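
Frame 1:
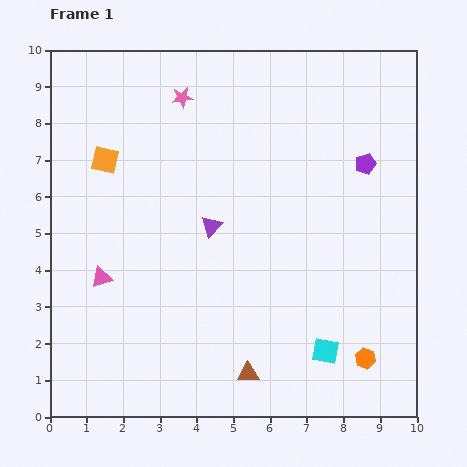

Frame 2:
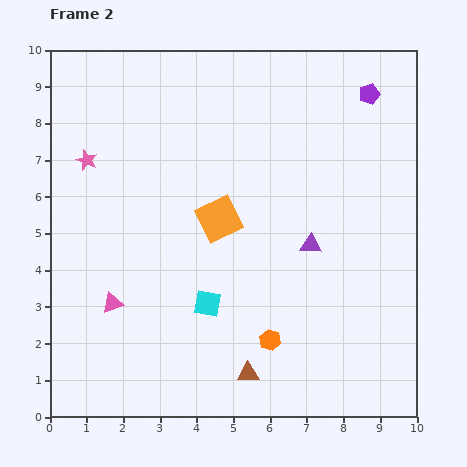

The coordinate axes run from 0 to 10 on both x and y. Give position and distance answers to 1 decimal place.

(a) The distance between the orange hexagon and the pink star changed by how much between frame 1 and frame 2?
-1.7

Distance in frame 1: 8.7. Distance in frame 2: 7.0.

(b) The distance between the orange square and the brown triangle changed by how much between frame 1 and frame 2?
-2.7

Distance in frame 1: 7.0. Distance in frame 2: 4.3.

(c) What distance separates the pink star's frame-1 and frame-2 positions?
3.1

The pink star moved from (3.6, 8.7) to (1.0, 7.0), a distance of √(2.6² + 1.7²) ≈ 3.1.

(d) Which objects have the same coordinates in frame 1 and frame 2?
the brown triangle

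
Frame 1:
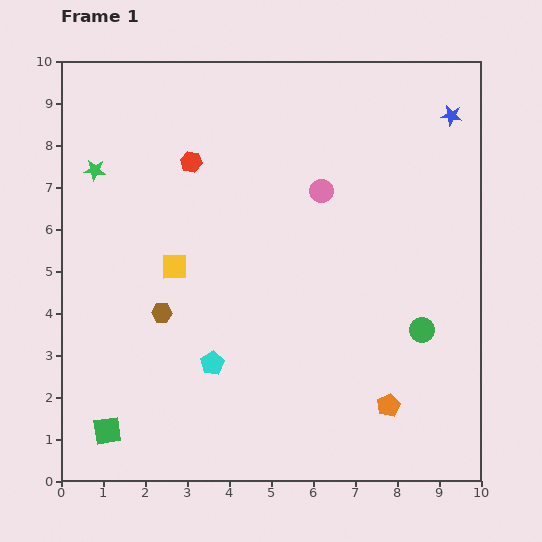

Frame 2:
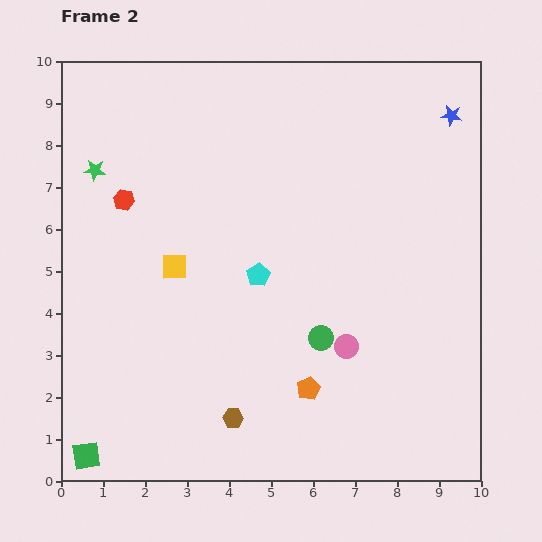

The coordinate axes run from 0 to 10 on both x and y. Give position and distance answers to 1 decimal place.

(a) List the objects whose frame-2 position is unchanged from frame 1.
the green star, the yellow square, the blue star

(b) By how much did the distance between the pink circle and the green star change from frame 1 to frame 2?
+1.9

Distance in frame 1: 5.4. Distance in frame 2: 7.3.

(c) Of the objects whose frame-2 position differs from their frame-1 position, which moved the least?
the green square

(moved 0.8)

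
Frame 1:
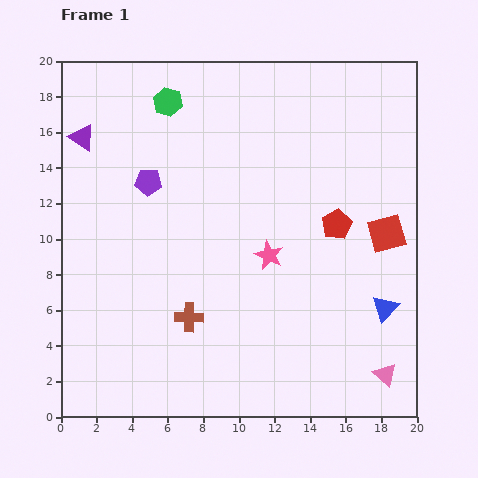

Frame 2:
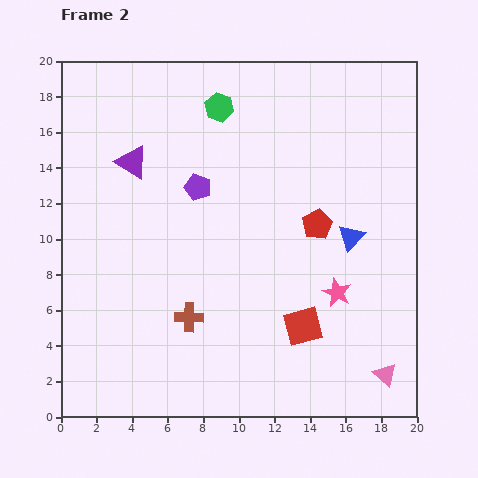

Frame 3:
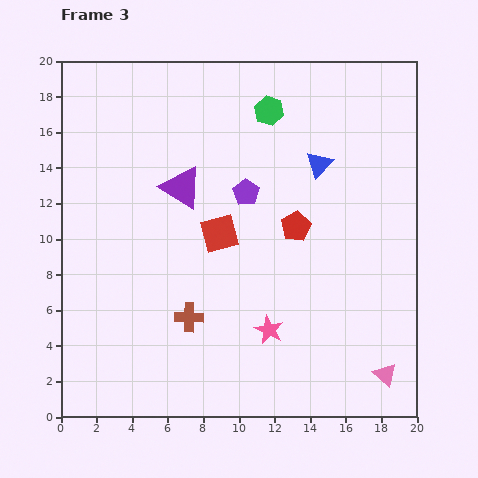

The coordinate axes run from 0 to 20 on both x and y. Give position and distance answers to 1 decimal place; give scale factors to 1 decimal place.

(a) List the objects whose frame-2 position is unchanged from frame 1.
the brown cross, the pink triangle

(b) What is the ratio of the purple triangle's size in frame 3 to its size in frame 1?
1.6×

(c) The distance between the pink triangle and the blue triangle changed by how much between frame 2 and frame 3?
+4.5

Distance in frame 2: 7.9. Distance in frame 3: 12.4.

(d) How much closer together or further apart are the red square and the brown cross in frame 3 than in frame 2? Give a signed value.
-1.4

Distance in frame 2: 6.4. Distance in frame 3: 5.0.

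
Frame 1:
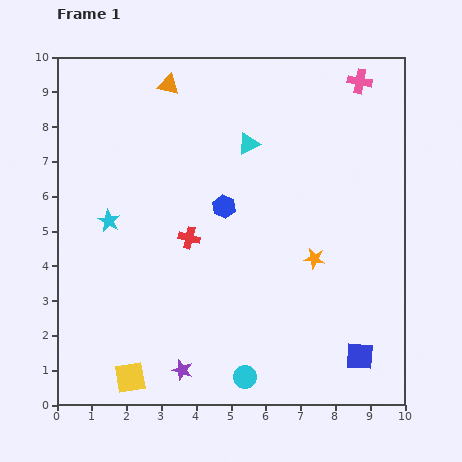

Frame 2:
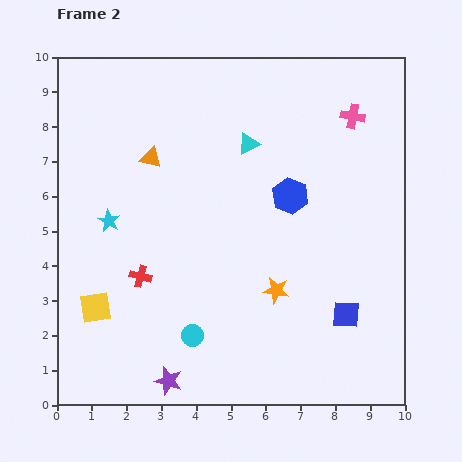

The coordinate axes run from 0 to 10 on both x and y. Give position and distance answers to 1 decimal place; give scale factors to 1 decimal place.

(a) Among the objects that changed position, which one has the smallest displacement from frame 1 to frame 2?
the purple star

(moved 0.5)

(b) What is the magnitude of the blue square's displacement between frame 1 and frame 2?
1.3

The blue square moved from (8.7, 1.4) to (8.3, 2.6), a distance of √(0.4² + 1.2²) ≈ 1.3.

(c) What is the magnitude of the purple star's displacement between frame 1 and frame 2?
0.5

The purple star moved from (3.6, 1.0) to (3.2, 0.7), a distance of √(0.4² + 0.3²) ≈ 0.5.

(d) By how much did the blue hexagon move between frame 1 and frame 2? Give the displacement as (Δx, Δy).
(1.9, 0.3)

The blue hexagon was at (4.8, 5.7) in frame 1 and (6.7, 6.0) in frame 2.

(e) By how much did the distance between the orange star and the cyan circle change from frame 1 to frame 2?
-1.2

Distance in frame 1: 3.9. Distance in frame 2: 2.7.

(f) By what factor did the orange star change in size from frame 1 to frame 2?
1.3×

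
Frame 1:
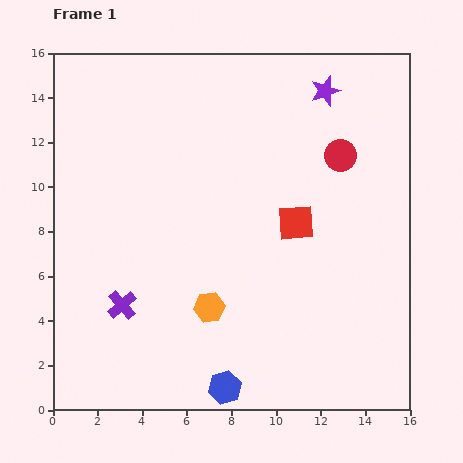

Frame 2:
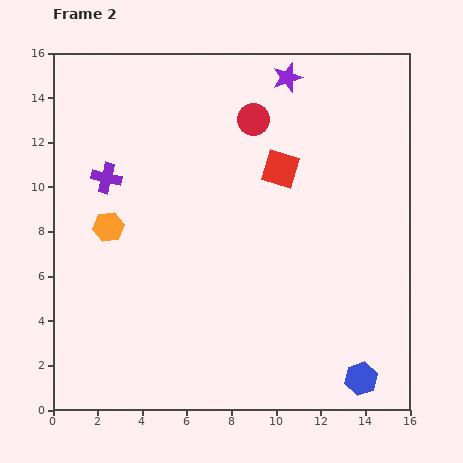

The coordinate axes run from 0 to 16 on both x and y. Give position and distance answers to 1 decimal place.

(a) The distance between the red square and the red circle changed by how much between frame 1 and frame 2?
-1.1

Distance in frame 1: 3.6. Distance in frame 2: 2.5.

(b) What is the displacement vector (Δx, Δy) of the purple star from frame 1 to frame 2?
(-1.7, 0.6)

The purple star was at (12.2, 14.3) in frame 1 and (10.5, 14.9) in frame 2.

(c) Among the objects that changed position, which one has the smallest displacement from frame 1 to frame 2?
the purple star

(moved 1.8)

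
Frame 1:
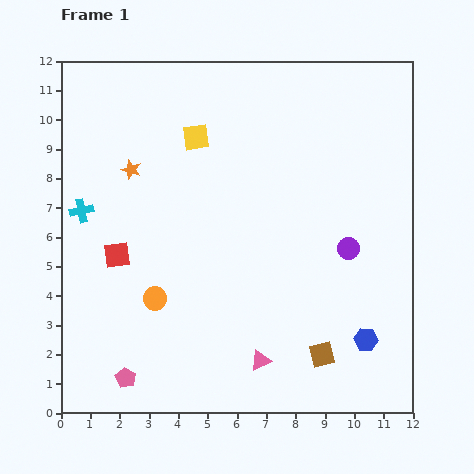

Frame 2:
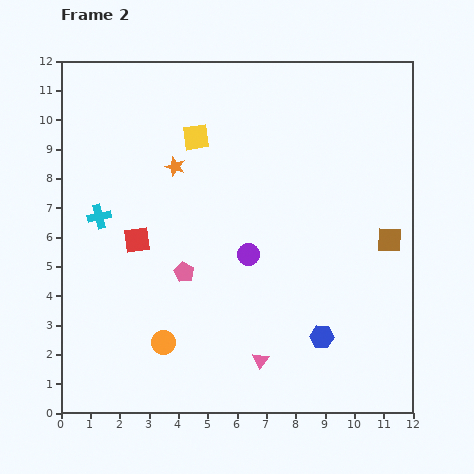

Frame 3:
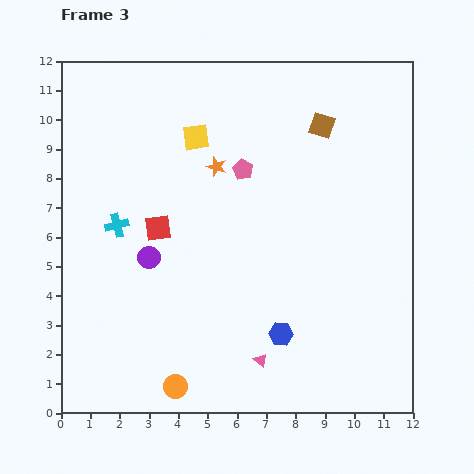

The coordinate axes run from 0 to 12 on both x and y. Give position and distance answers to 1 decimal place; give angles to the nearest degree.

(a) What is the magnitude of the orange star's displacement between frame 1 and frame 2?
1.5

The orange star moved from (2.4, 8.3) to (3.9, 8.4), a distance of √(1.5² + 0.1²) ≈ 1.5.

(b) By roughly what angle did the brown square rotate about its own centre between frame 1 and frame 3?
32° clockwise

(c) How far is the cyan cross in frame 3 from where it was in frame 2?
0.7

The cyan cross moved from (1.3, 6.7) to (1.9, 6.4), a distance of √(0.6² + 0.3²) ≈ 0.7.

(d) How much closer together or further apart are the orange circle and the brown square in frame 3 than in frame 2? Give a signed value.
+1.7

Distance in frame 2: 8.5. Distance in frame 3: 10.2.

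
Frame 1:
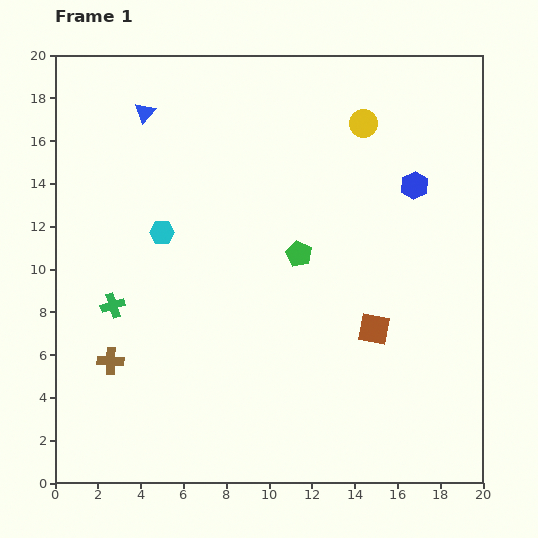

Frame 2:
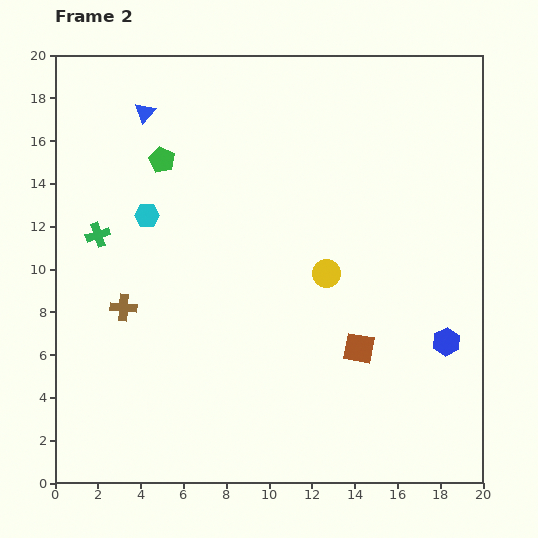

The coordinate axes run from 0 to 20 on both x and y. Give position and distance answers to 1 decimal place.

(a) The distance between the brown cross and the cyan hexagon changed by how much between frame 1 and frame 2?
-2.1

Distance in frame 1: 6.5. Distance in frame 2: 4.4.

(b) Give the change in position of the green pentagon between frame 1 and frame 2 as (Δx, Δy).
(-6.4, 4.4)

The green pentagon was at (11.4, 10.7) in frame 1 and (5.0, 15.1) in frame 2.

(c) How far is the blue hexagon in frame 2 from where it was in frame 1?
7.5

The blue hexagon moved from (16.8, 13.9) to (18.3, 6.6), a distance of √(1.5² + 7.3²) ≈ 7.5.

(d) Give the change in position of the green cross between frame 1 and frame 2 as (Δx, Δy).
(-0.7, 3.3)

The green cross was at (2.7, 8.3) in frame 1 and (2.0, 11.6) in frame 2.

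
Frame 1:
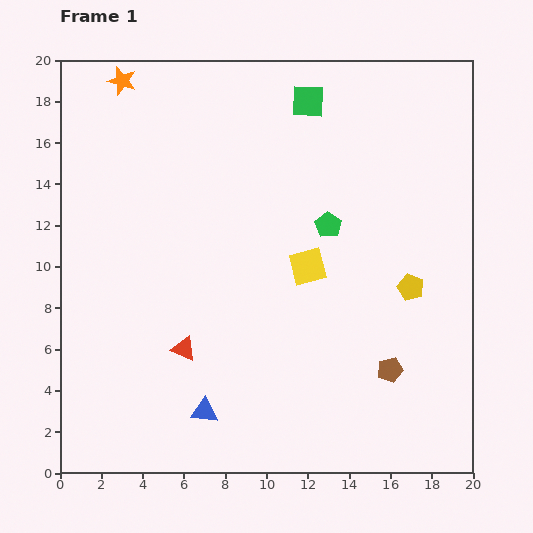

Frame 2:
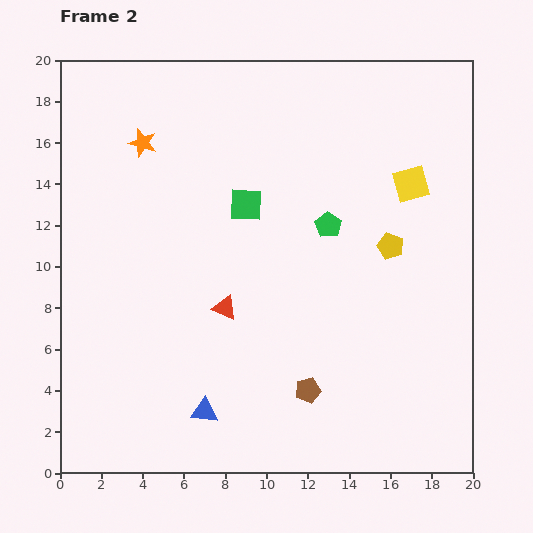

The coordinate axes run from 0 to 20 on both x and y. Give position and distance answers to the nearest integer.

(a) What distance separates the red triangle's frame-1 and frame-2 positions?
3

The red triangle moved from (6, 6) to (8, 8), a distance of √(2² + 2²) ≈ 3.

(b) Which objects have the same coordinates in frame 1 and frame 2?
the blue triangle, the green pentagon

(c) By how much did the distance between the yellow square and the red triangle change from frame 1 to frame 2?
+4

Distance in frame 1: 7. Distance in frame 2: 11.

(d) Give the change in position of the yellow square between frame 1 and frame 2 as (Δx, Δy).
(5, 4)

The yellow square was at (12, 10) in frame 1 and (17, 14) in frame 2.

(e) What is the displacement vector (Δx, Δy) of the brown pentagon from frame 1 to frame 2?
(-4, -1)

The brown pentagon was at (16, 5) in frame 1 and (12, 4) in frame 2.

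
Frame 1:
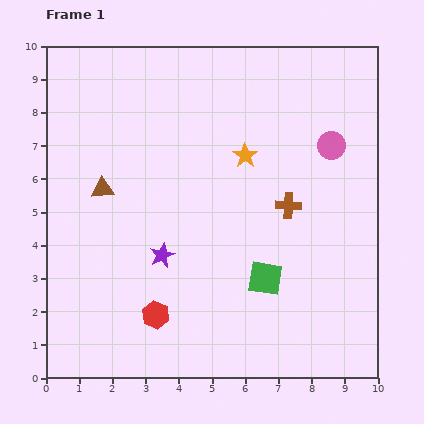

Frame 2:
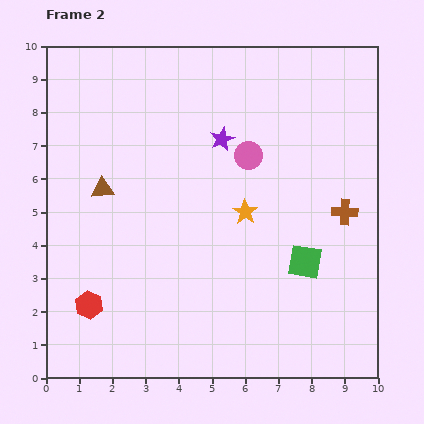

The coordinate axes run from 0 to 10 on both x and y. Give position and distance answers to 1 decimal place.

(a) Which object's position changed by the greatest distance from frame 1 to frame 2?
the purple star

(moved 3.9; next 2.5)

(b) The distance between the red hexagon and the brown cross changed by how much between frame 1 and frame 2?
+3.0

Distance in frame 1: 5.2. Distance in frame 2: 8.2.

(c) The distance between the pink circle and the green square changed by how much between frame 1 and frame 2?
-0.9

Distance in frame 1: 4.5. Distance in frame 2: 3.6.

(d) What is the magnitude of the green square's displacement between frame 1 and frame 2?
1.3

The green square moved from (6.6, 3.0) to (7.8, 3.5), a distance of √(1.2² + 0.5²) ≈ 1.3.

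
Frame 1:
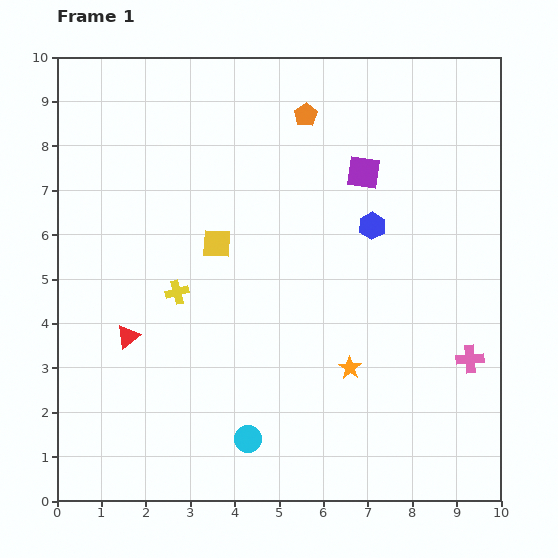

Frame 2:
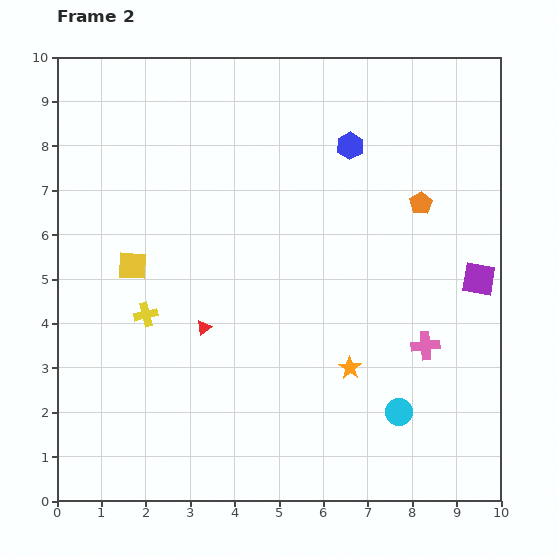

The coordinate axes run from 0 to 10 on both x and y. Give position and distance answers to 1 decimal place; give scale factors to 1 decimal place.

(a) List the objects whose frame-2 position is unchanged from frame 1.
the orange star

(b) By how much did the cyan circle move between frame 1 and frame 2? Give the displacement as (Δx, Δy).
(3.4, 0.6)

The cyan circle was at (4.3, 1.4) in frame 1 and (7.7, 2.0) in frame 2.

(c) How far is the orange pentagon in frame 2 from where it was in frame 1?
3.3

The orange pentagon moved from (5.6, 8.7) to (8.2, 6.7), a distance of √(2.6² + 2.0²) ≈ 3.3.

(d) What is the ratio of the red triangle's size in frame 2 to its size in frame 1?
0.6×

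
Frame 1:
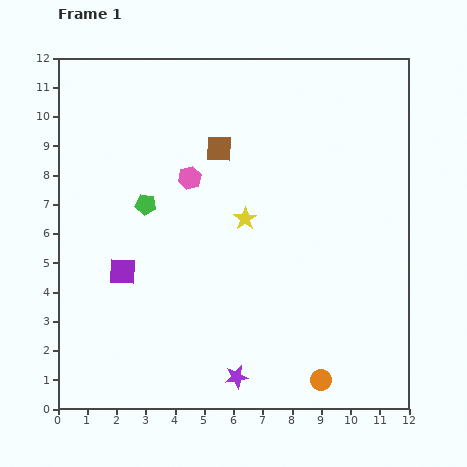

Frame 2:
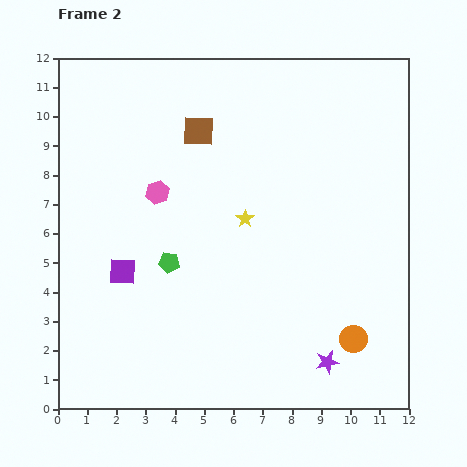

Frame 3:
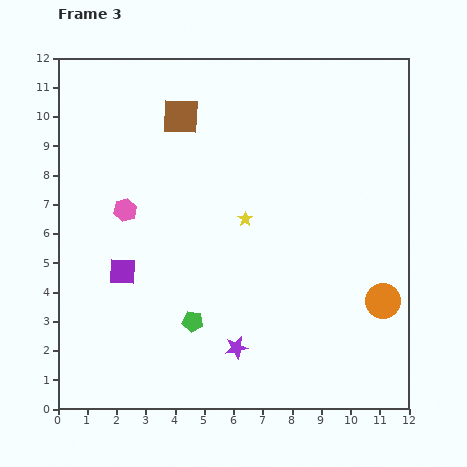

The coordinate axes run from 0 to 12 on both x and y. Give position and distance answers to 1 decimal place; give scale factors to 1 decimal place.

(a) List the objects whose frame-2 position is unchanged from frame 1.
the yellow star, the purple square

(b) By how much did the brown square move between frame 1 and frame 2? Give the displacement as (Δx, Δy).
(-0.7, 0.6)

The brown square was at (5.5, 8.9) in frame 1 and (4.8, 9.5) in frame 2.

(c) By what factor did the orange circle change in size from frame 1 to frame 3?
1.7×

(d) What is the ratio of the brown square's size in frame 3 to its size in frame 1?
1.4×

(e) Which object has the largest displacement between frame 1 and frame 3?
the green pentagon

(moved 4.3; next 3.4)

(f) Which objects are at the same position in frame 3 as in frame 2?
the yellow star, the purple square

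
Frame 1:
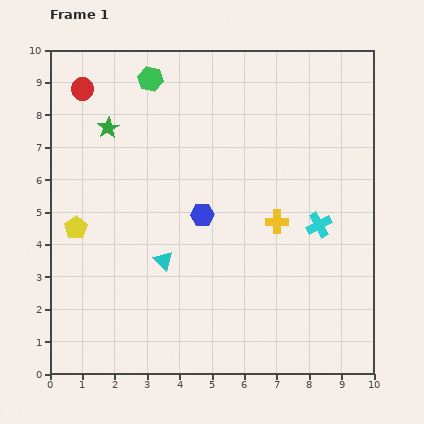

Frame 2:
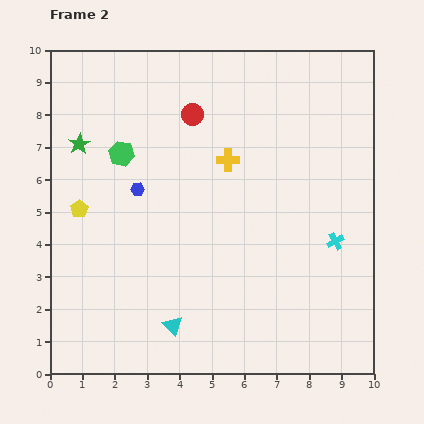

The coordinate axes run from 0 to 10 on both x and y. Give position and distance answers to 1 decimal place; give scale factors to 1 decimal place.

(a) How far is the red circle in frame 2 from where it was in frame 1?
3.5

The red circle moved from (1.0, 8.8) to (4.4, 8.0), a distance of √(3.4² + 0.8²) ≈ 3.5.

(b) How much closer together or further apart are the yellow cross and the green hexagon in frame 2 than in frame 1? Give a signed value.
-2.6

Distance in frame 1: 5.9. Distance in frame 2: 3.3.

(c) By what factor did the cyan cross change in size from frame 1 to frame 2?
0.7×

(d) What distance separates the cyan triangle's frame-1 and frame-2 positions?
2.0

The cyan triangle moved from (3.5, 3.5) to (3.8, 1.5), a distance of √(0.3² + 2.0²) ≈ 2.0.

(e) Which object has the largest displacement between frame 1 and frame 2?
the red circle

(moved 3.5; next 2.5)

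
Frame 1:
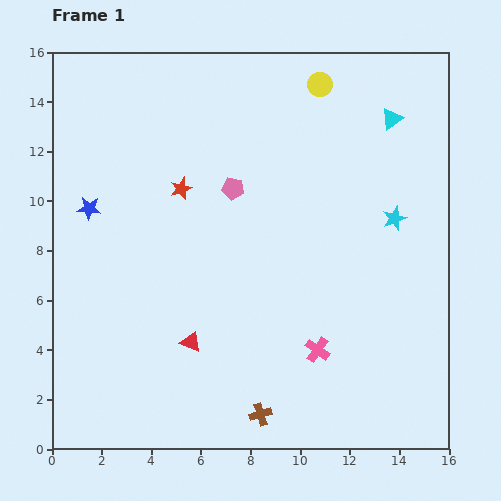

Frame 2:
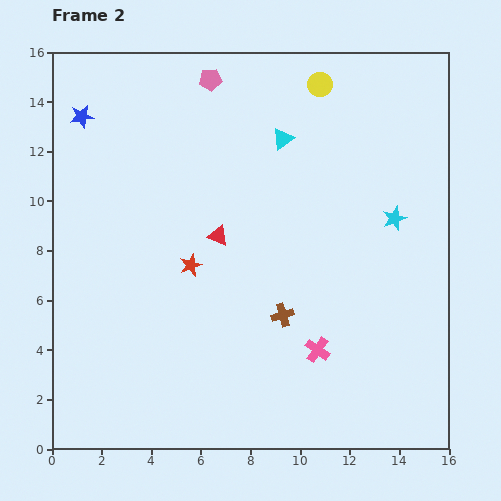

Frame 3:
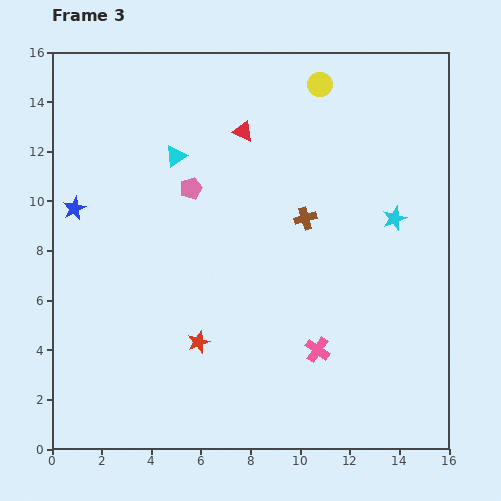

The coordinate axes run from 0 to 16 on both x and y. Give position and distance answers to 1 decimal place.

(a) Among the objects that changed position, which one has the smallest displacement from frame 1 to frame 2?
the red star

(moved 3.1)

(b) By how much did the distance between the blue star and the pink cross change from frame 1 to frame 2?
+2.6

Distance in frame 1: 10.8. Distance in frame 2: 13.4.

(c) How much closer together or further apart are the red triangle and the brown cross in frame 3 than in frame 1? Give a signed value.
+0.3

Distance in frame 1: 4.0. Distance in frame 3: 4.3.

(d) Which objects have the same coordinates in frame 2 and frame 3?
the cyan star, the pink cross, the yellow circle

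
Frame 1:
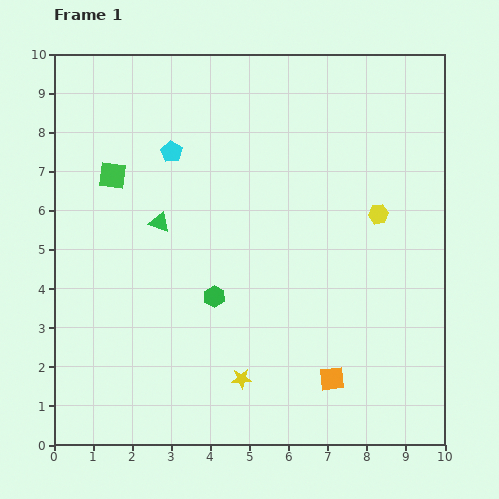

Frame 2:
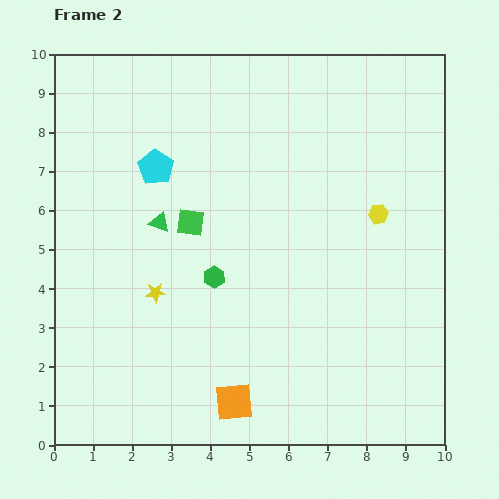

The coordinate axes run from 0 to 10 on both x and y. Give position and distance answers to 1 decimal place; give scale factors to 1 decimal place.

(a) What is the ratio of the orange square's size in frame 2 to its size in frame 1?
1.5×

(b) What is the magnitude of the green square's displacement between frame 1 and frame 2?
2.3

The green square moved from (1.5, 6.9) to (3.5, 5.7), a distance of √(2.0² + 1.2²) ≈ 2.3.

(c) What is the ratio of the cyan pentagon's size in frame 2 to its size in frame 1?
1.6×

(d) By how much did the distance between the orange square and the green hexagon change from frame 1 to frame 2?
-0.5

Distance in frame 1: 3.7. Distance in frame 2: 3.2.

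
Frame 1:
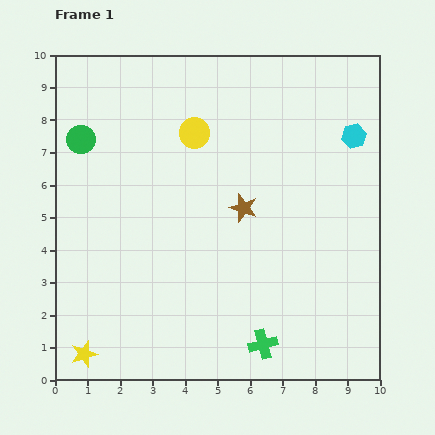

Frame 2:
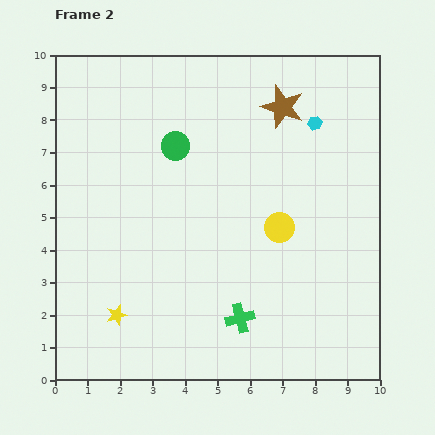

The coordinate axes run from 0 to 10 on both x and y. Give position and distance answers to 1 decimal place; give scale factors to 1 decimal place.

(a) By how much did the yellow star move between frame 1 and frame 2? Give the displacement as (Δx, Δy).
(1.0, 1.2)

The yellow star was at (0.9, 0.8) in frame 1 and (1.9, 2.0) in frame 2.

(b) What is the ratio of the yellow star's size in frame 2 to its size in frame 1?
0.8×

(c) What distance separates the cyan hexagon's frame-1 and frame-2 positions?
1.3

The cyan hexagon moved from (9.2, 7.5) to (8.0, 7.9), a distance of √(1.2² + 0.4²) ≈ 1.3.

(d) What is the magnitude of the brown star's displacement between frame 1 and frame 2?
3.3

The brown star moved from (5.8, 5.3) to (7.0, 8.4), a distance of √(1.2² + 3.1²) ≈ 3.3.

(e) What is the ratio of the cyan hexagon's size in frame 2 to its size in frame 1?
0.6×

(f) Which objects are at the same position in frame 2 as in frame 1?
none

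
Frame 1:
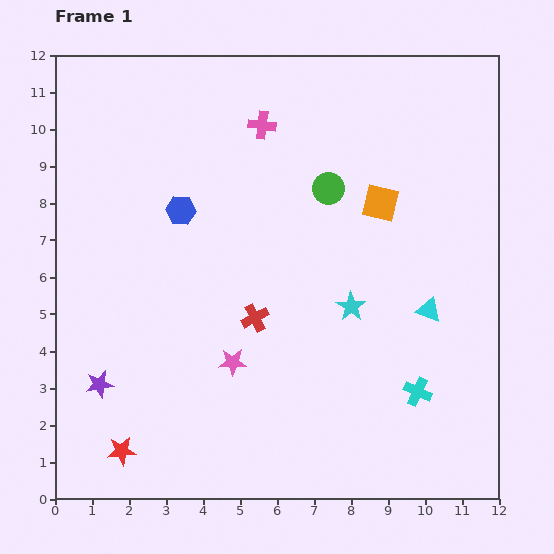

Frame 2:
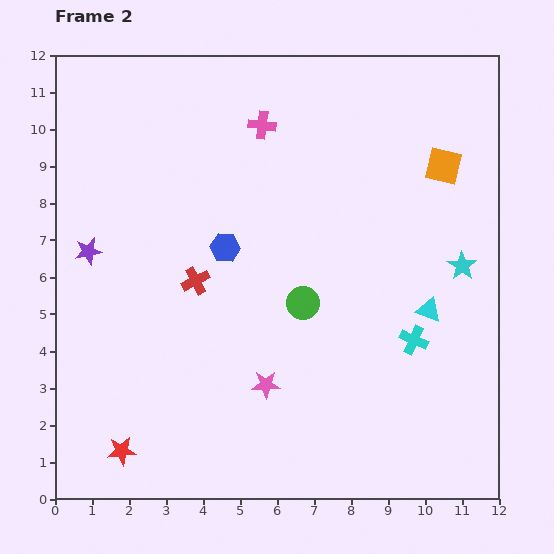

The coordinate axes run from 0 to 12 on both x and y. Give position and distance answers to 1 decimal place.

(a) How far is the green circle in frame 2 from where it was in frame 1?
3.2

The green circle moved from (7.4, 8.4) to (6.7, 5.3), a distance of √(0.7² + 3.1²) ≈ 3.2.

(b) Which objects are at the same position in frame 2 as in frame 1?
the red star, the pink cross, the cyan triangle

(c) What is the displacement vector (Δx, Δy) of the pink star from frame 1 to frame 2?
(0.9, -0.6)

The pink star was at (4.8, 3.7) in frame 1 and (5.7, 3.1) in frame 2.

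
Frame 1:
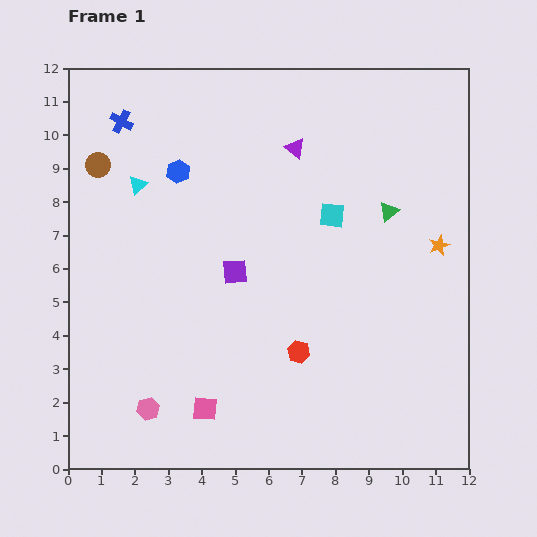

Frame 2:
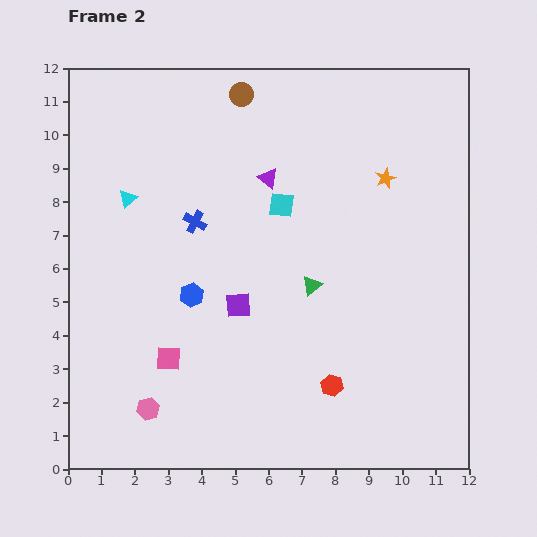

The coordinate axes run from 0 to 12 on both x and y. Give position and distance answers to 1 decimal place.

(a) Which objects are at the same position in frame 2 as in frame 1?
the pink hexagon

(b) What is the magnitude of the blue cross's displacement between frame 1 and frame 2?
3.7

The blue cross moved from (1.6, 10.4) to (3.8, 7.4), a distance of √(2.2² + 3.0²) ≈ 3.7.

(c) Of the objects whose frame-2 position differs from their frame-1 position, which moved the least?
the cyan triangle

(moved 0.5)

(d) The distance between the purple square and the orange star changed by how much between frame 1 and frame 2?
-0.4

Distance in frame 1: 6.2. Distance in frame 2: 5.8.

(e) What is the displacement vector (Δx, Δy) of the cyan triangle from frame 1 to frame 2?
(-0.3, -0.4)

The cyan triangle was at (2.1, 8.5) in frame 1 and (1.8, 8.1) in frame 2.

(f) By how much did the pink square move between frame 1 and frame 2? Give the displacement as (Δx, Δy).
(-1.1, 1.5)

The pink square was at (4.1, 1.8) in frame 1 and (3.0, 3.3) in frame 2.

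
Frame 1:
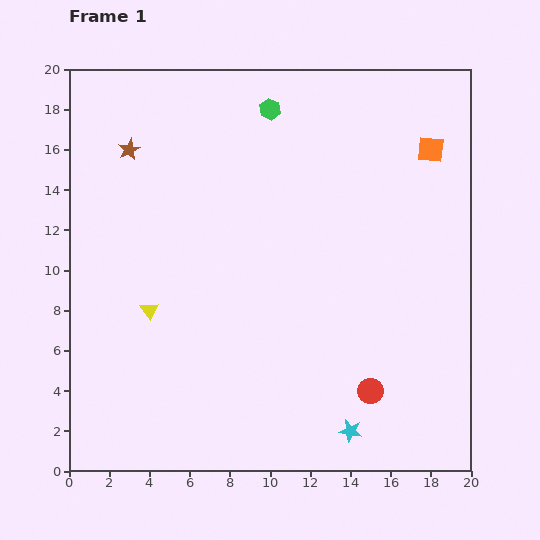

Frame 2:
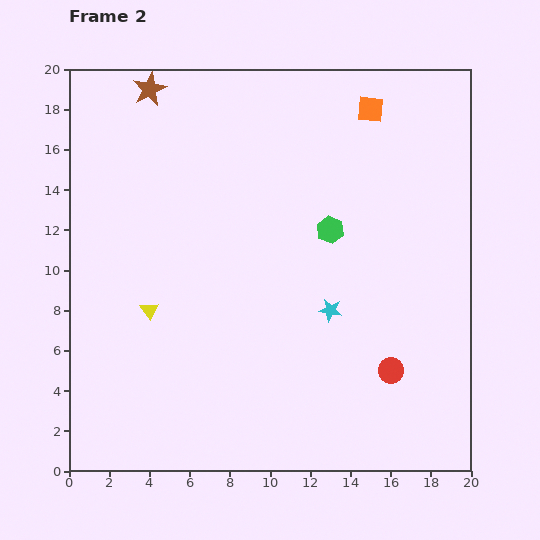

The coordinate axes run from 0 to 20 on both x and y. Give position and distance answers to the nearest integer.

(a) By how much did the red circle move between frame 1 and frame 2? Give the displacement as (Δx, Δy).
(1, 1)

The red circle was at (15, 4) in frame 1 and (16, 5) in frame 2.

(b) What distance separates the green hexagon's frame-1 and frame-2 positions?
7

The green hexagon moved from (10, 18) to (13, 12), a distance of √(3² + 6²) ≈ 7.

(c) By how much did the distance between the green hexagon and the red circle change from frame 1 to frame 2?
-7

Distance in frame 1: 15. Distance in frame 2: 8.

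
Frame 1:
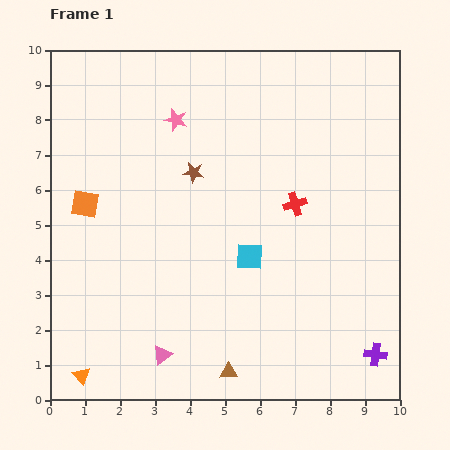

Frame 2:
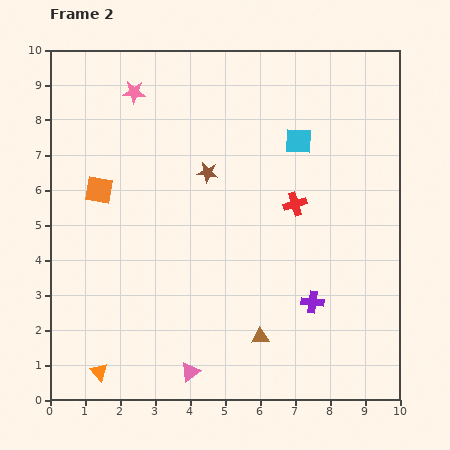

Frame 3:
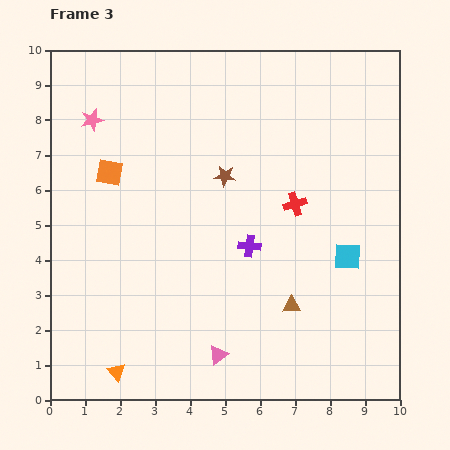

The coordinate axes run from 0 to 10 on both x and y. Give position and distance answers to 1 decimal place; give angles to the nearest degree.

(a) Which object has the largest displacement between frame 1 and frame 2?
the cyan square

(moved 3.6; next 2.3)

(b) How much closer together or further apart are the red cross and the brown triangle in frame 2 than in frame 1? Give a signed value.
-1.3

Distance in frame 1: 5.2. Distance in frame 2: 3.9.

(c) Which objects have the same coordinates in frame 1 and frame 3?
the red cross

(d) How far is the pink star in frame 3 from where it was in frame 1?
2.4

The pink star moved from (3.6, 8.0) to (1.2, 8.0), a distance of √(2.4² + 0.0²) ≈ 2.4.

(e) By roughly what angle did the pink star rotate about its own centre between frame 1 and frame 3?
30° counter-clockwise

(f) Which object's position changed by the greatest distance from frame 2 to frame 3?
the cyan square

(moved 3.6; next 2.4)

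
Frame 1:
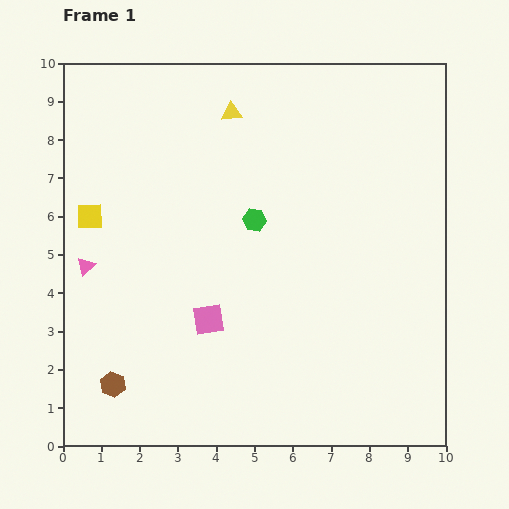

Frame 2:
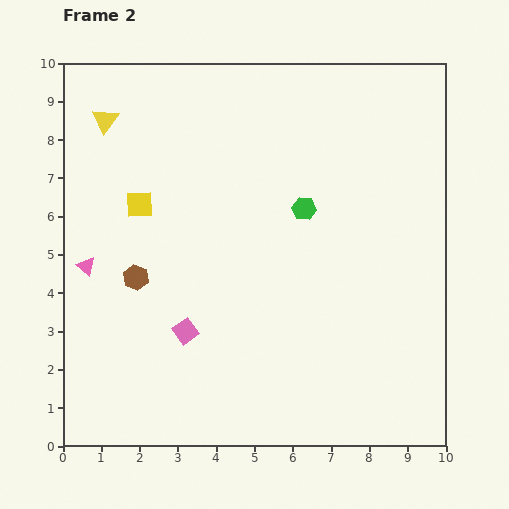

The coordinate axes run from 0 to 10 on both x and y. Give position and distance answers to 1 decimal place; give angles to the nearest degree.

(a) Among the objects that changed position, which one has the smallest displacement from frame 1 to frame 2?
the pink square

(moved 0.7)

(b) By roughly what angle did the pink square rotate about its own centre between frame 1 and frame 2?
26° counter-clockwise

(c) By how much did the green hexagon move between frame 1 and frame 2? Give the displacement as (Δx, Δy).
(1.3, 0.3)

The green hexagon was at (5.0, 5.9) in frame 1 and (6.3, 6.2) in frame 2.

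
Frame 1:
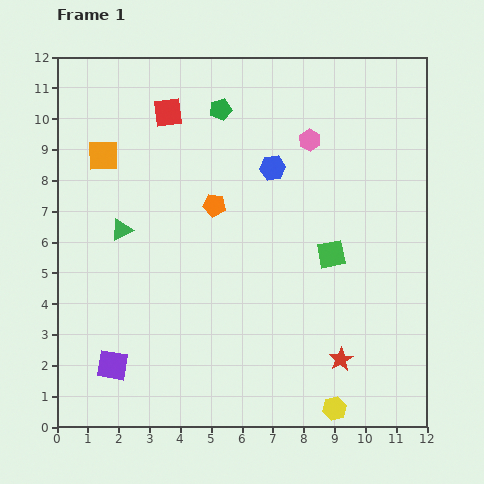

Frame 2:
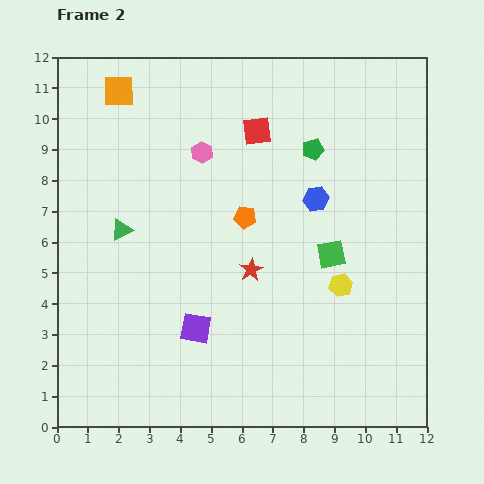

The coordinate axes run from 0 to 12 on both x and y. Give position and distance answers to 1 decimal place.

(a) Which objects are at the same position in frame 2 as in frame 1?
the green triangle, the green square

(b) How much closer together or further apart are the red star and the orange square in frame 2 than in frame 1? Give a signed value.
-2.9

Distance in frame 1: 10.1. Distance in frame 2: 7.2.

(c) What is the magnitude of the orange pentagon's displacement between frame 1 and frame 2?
1.1

The orange pentagon moved from (5.1, 7.2) to (6.1, 6.8), a distance of √(1.0² + 0.4²) ≈ 1.1.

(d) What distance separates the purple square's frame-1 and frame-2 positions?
3.0

The purple square moved from (1.8, 2.0) to (4.5, 3.2), a distance of √(2.7² + 1.2²) ≈ 3.0.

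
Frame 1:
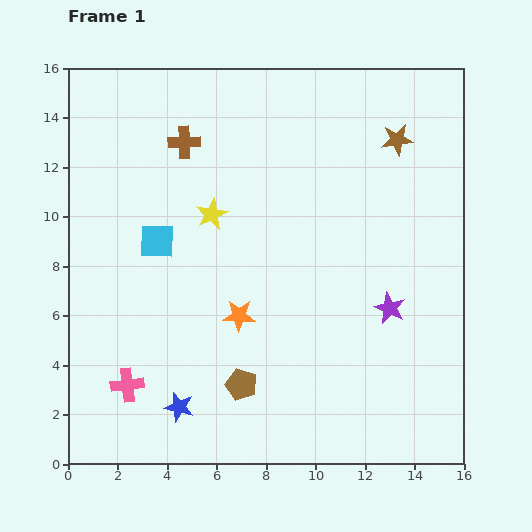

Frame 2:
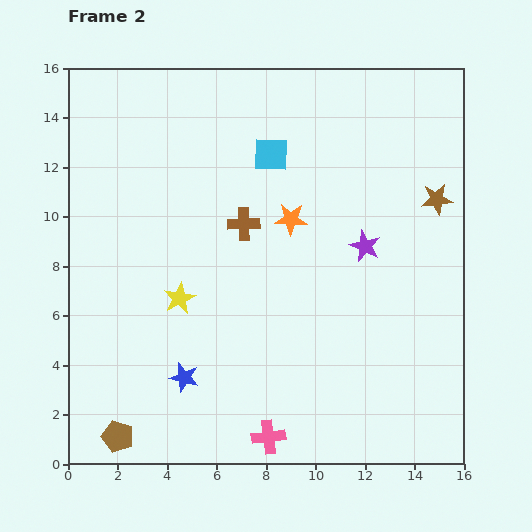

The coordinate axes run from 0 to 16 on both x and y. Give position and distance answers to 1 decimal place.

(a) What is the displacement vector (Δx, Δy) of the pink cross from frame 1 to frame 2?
(5.7, -2.1)

The pink cross was at (2.4, 3.2) in frame 1 and (8.1, 1.1) in frame 2.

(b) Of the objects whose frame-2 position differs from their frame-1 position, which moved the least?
the blue star

(moved 1.2)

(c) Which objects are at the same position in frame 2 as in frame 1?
none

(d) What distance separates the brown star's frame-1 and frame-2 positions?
2.9

The brown star moved from (13.3, 13.1) to (14.9, 10.7), a distance of √(1.6² + 2.4²) ≈ 2.9.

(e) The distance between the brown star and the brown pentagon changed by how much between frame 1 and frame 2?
+4.4

Distance in frame 1: 11.7. Distance in frame 2: 16.1.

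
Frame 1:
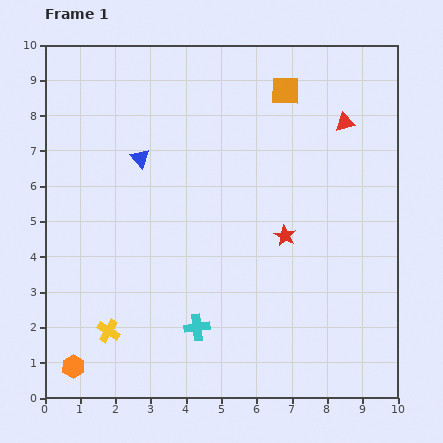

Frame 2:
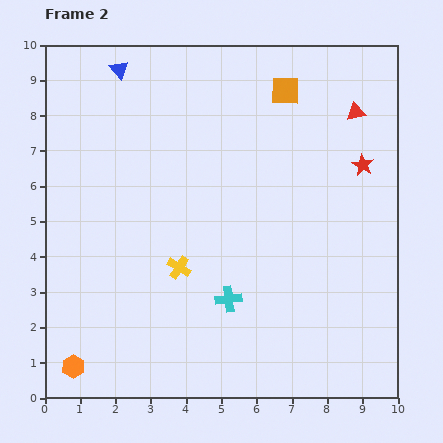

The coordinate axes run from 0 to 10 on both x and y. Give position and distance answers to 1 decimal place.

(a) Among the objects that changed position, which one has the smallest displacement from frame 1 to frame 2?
the red triangle

(moved 0.4)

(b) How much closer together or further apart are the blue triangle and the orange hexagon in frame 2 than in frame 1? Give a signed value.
+2.3

Distance in frame 1: 6.2. Distance in frame 2: 8.5.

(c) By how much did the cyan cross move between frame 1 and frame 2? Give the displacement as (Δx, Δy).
(0.9, 0.8)

The cyan cross was at (4.3, 2.0) in frame 1 and (5.2, 2.8) in frame 2.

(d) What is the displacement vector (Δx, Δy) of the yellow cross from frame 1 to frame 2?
(2.0, 1.8)

The yellow cross was at (1.8, 1.9) in frame 1 and (3.8, 3.7) in frame 2.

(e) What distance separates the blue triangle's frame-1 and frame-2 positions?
2.6

The blue triangle moved from (2.7, 6.8) to (2.1, 9.3), a distance of √(0.6² + 2.5²) ≈ 2.6.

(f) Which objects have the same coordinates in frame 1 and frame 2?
the orange hexagon, the orange square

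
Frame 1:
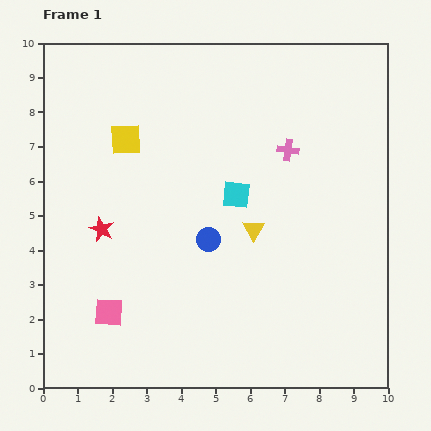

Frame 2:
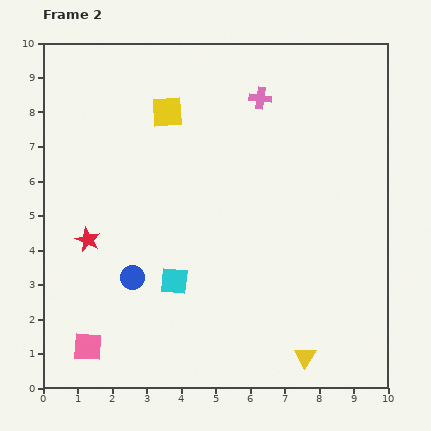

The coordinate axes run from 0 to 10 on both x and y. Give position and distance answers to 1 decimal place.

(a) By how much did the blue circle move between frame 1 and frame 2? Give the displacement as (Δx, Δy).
(-2.2, -1.1)

The blue circle was at (4.8, 4.3) in frame 1 and (2.6, 3.2) in frame 2.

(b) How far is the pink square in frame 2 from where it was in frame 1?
1.2

The pink square moved from (1.9, 2.2) to (1.3, 1.2), a distance of √(0.6² + 1.0²) ≈ 1.2.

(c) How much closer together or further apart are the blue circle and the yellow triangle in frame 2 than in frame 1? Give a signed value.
+4.2

Distance in frame 1: 1.3. Distance in frame 2: 5.5.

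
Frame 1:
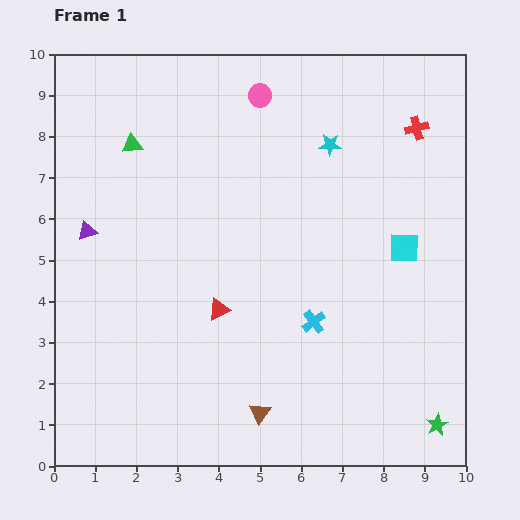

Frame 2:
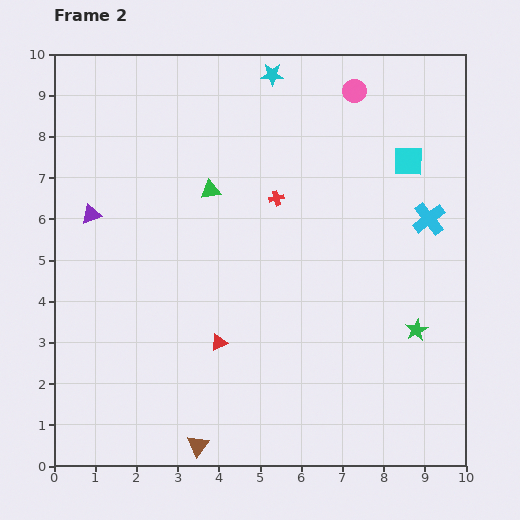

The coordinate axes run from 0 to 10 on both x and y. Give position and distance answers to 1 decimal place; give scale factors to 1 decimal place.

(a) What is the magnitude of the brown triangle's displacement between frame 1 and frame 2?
1.7

The brown triangle moved from (5.0, 1.3) to (3.5, 0.5), a distance of √(1.5² + 0.8²) ≈ 1.7.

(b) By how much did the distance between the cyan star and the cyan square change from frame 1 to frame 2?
+0.8

Distance in frame 1: 3.1. Distance in frame 2: 3.9.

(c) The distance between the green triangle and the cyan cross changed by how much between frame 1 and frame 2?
-0.9

Distance in frame 1: 6.2. Distance in frame 2: 5.3.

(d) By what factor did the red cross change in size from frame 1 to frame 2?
0.6×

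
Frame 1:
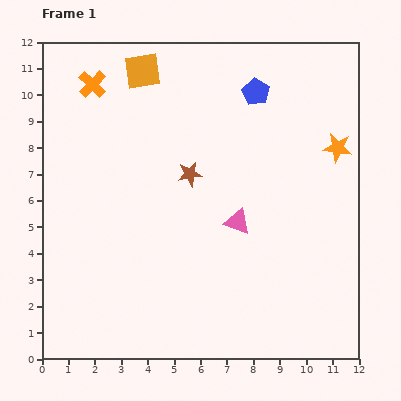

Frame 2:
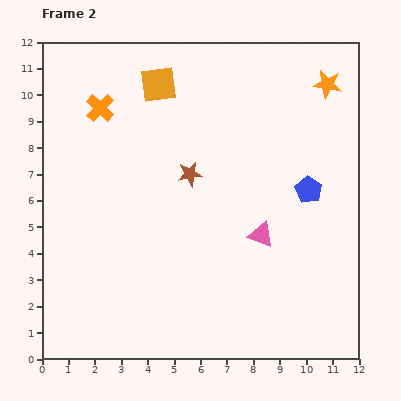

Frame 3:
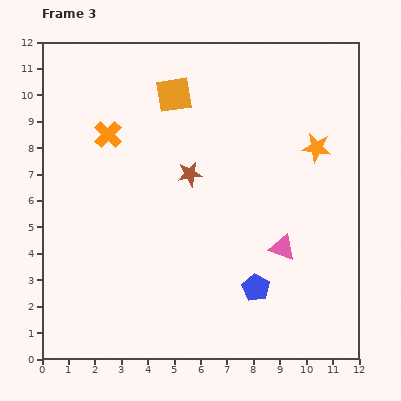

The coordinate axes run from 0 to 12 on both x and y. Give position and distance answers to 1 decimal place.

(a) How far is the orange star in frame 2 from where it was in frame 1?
2.4

The orange star moved from (11.2, 8.0) to (10.8, 10.4), a distance of √(0.4² + 2.4²) ≈ 2.4.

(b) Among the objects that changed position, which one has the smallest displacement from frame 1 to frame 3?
the orange star

(moved 0.8)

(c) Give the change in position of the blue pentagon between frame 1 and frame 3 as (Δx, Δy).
(0.0, -7.4)

The blue pentagon was at (8.1, 10.1) in frame 1 and (8.1, 2.7) in frame 3.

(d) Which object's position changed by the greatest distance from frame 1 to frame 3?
the blue pentagon

(moved 7.4; next 2.0)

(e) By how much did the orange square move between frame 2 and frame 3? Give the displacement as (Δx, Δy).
(0.6, -0.4)

The orange square was at (4.4, 10.4) in frame 2 and (5.0, 10.0) in frame 3.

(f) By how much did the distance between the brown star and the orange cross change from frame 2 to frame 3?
-0.8

Distance in frame 2: 4.2. Distance in frame 3: 3.4.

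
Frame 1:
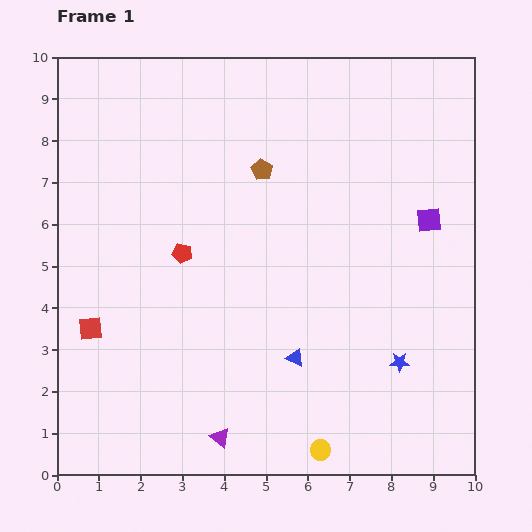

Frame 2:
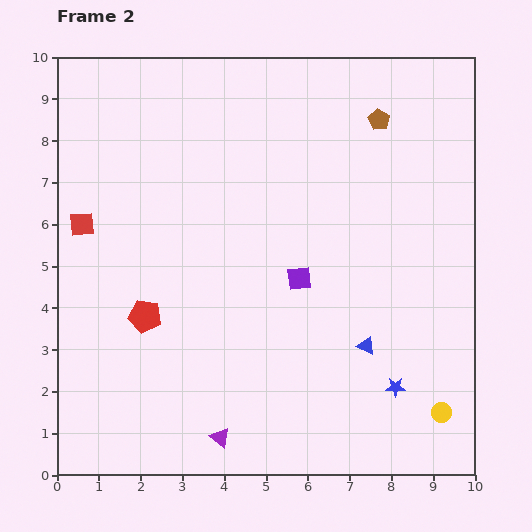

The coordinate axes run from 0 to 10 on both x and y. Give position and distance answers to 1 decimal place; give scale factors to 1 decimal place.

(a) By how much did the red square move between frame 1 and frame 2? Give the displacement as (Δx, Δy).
(-0.2, 2.5)

The red square was at (0.8, 3.5) in frame 1 and (0.6, 6.0) in frame 2.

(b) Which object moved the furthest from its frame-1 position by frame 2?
the purple square

(moved 3.4; next 3.0)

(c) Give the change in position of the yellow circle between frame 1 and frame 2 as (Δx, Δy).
(2.9, 0.9)

The yellow circle was at (6.3, 0.6) in frame 1 and (9.2, 1.5) in frame 2.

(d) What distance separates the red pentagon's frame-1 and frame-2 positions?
1.7

The red pentagon moved from (3.0, 5.3) to (2.1, 3.8), a distance of √(0.9² + 1.5²) ≈ 1.7.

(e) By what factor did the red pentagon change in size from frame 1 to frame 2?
1.7×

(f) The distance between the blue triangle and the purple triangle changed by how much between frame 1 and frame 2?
+1.5

Distance in frame 1: 2.6. Distance in frame 2: 4.1.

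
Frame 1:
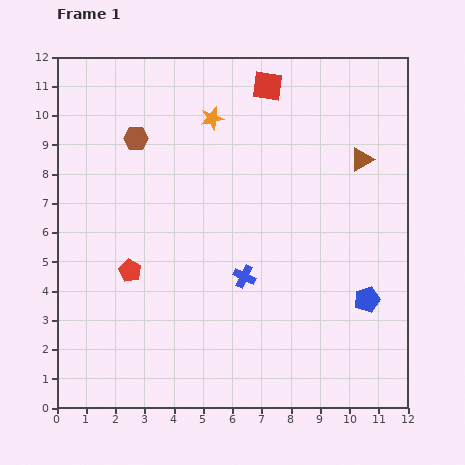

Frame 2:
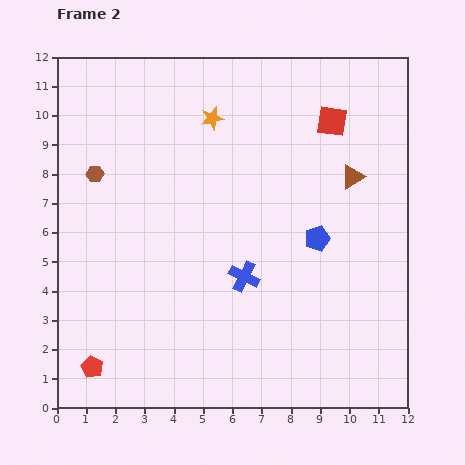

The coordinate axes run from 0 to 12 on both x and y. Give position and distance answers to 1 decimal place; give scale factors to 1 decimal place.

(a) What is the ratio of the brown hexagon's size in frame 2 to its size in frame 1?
0.7×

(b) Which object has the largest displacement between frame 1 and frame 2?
the red pentagon

(moved 3.5; next 2.7)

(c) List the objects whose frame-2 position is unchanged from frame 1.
the blue cross, the orange star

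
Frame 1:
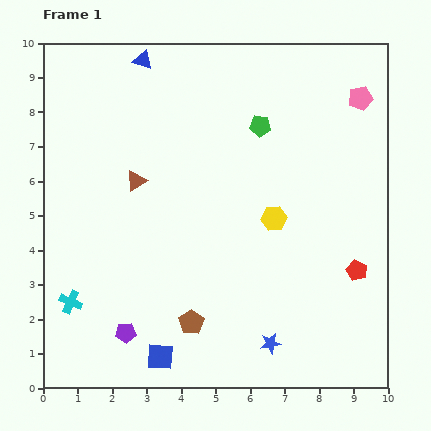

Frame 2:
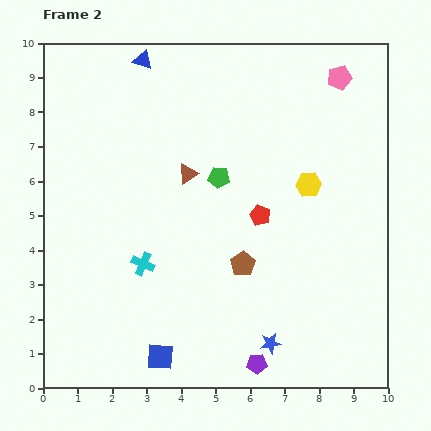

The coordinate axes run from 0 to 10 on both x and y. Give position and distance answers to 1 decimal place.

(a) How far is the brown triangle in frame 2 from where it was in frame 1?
1.5

The brown triangle moved from (2.7, 6.0) to (4.2, 6.2), a distance of √(1.5² + 0.2²) ≈ 1.5.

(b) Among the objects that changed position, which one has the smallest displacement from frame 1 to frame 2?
the pink pentagon

(moved 0.8)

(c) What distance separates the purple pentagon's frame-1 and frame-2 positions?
3.9

The purple pentagon moved from (2.4, 1.6) to (6.2, 0.7), a distance of √(3.8² + 0.9²) ≈ 3.9.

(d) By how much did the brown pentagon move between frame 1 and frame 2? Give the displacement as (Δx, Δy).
(1.5, 1.7)

The brown pentagon was at (4.3, 1.9) in frame 1 and (5.8, 3.6) in frame 2.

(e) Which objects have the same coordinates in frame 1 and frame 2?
the blue star, the blue triangle, the blue square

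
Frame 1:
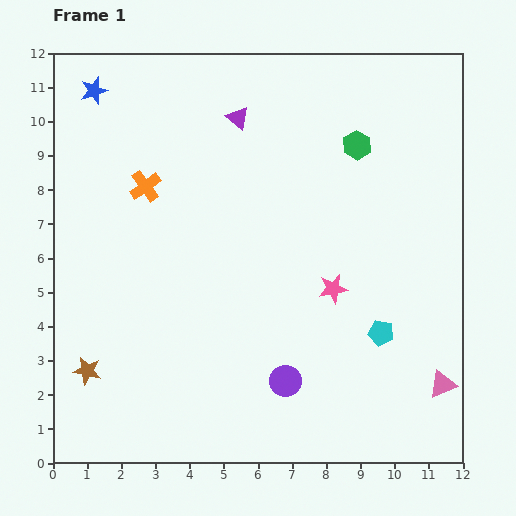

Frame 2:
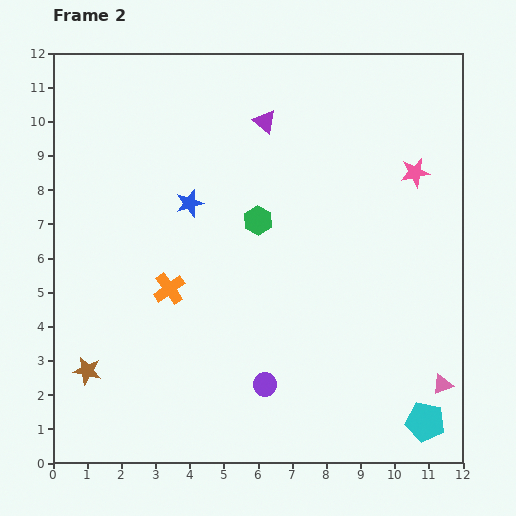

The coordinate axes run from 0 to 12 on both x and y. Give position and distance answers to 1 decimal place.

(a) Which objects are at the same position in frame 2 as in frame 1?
the brown star, the pink triangle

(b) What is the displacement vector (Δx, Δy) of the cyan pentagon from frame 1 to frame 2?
(1.3, -2.6)

The cyan pentagon was at (9.6, 3.8) in frame 1 and (10.9, 1.2) in frame 2.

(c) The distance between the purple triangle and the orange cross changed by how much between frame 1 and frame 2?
+2.2

Distance in frame 1: 3.4. Distance in frame 2: 5.6.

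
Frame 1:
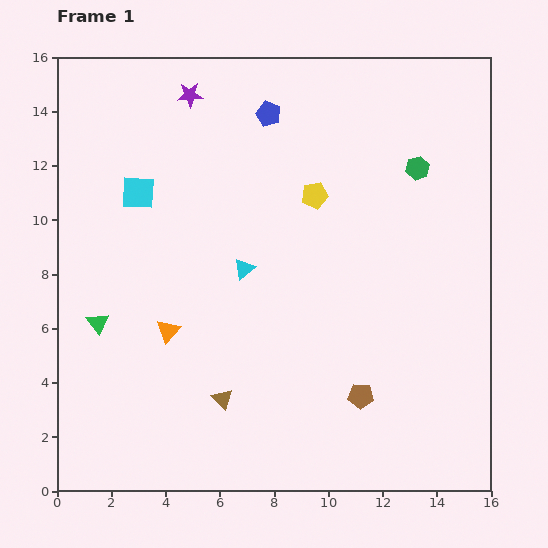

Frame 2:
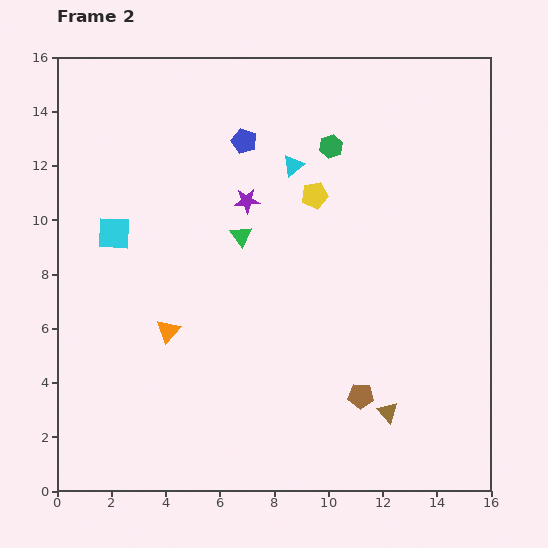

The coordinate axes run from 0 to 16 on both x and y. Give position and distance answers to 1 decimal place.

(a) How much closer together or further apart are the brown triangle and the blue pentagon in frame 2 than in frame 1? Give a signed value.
+0.7

Distance in frame 1: 10.6. Distance in frame 2: 11.3.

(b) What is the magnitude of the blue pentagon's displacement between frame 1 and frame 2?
1.3

The blue pentagon moved from (7.8, 13.9) to (6.9, 12.9), a distance of √(0.9² + 1.0²) ≈ 1.3.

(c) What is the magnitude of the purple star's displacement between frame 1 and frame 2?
4.4

The purple star moved from (4.9, 14.6) to (7.0, 10.7), a distance of √(2.1² + 3.9²) ≈ 4.4.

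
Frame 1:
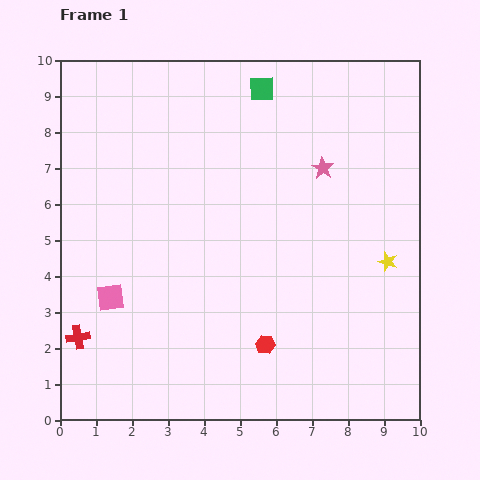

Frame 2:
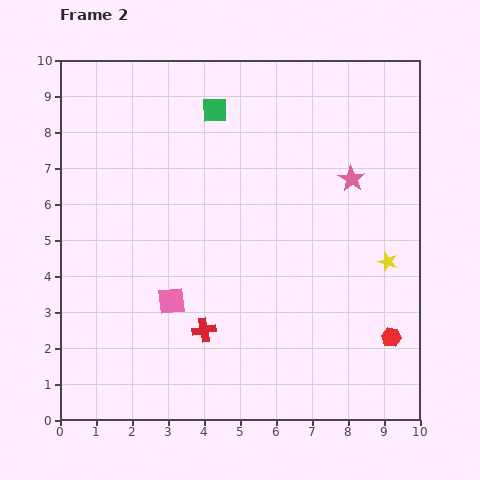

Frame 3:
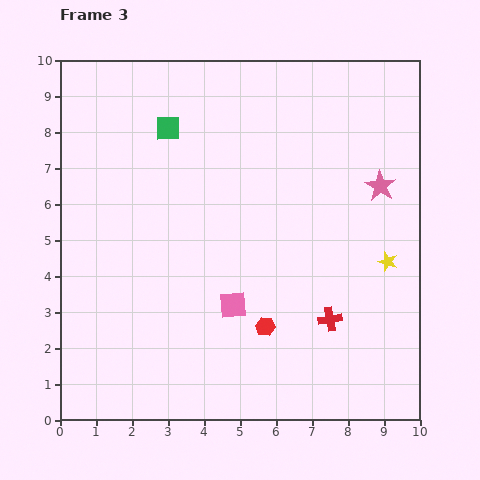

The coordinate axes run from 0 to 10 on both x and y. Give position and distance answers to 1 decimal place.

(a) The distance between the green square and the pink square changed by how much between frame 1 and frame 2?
-1.8

Distance in frame 1: 7.2. Distance in frame 2: 5.4.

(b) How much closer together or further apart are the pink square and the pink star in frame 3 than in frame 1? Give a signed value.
-1.6

Distance in frame 1: 6.9. Distance in frame 3: 5.3.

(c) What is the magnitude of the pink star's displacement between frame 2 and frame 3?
0.8

The pink star moved from (8.1, 6.7) to (8.9, 6.5), a distance of √(0.8² + 0.2²) ≈ 0.8.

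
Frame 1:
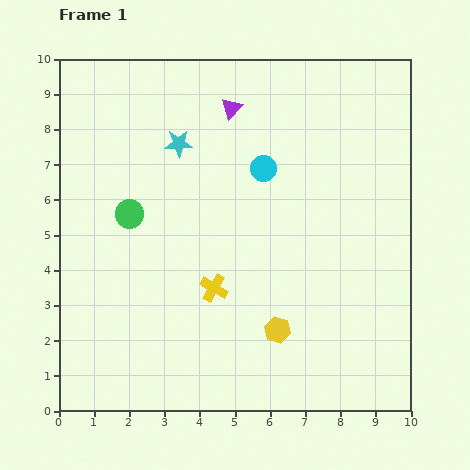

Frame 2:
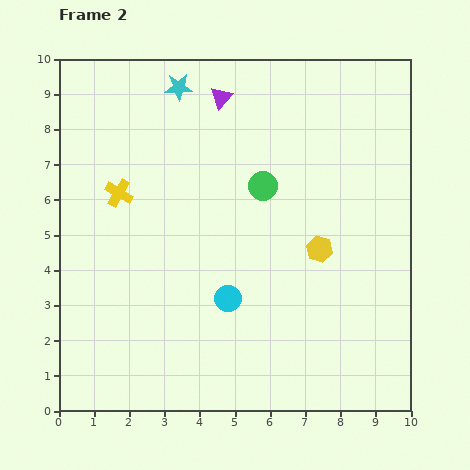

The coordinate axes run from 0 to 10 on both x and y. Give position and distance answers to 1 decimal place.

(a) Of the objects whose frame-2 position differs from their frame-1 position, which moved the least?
the purple triangle

(moved 0.4)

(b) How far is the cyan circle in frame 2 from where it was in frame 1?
3.8

The cyan circle moved from (5.8, 6.9) to (4.8, 3.2), a distance of √(1.0² + 3.7²) ≈ 3.8.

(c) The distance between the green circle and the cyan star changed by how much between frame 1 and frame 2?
+1.3

Distance in frame 1: 2.4. Distance in frame 2: 3.7.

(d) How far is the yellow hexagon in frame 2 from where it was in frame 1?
2.6

The yellow hexagon moved from (6.2, 2.3) to (7.4, 4.6), a distance of √(1.2² + 2.3²) ≈ 2.6.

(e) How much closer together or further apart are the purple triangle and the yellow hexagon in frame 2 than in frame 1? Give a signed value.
-1.3

Distance in frame 1: 6.4. Distance in frame 2: 5.1.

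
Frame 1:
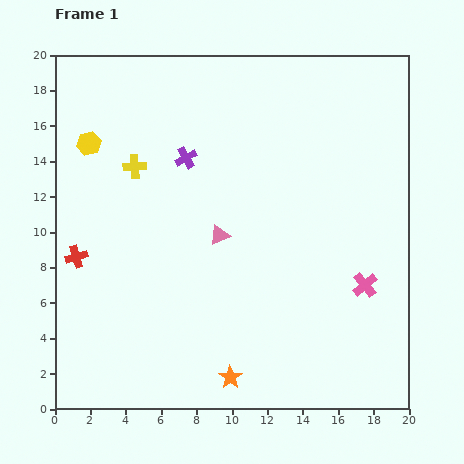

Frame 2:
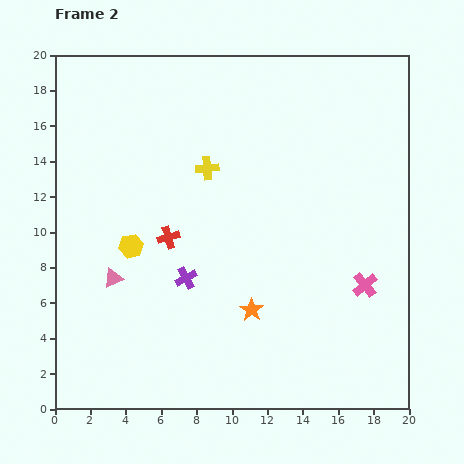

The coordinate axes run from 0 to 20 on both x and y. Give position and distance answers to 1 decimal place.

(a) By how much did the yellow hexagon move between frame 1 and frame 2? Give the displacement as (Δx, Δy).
(2.4, -5.8)

The yellow hexagon was at (1.9, 15.0) in frame 1 and (4.3, 9.2) in frame 2.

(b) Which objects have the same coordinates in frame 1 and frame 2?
the pink cross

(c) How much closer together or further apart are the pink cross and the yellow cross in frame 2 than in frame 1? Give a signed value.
-3.5

Distance in frame 1: 14.6. Distance in frame 2: 11.1.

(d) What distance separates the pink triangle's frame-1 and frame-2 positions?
6.5

The pink triangle moved from (9.3, 9.8) to (3.3, 7.4), a distance of √(6.0² + 2.4²) ≈ 6.5.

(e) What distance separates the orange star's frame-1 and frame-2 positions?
4.0

The orange star moved from (9.9, 1.8) to (11.1, 5.6), a distance of √(1.2² + 3.8²) ≈ 4.0.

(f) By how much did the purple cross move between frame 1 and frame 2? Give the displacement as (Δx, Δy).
(0.0, -6.8)

The purple cross was at (7.4, 14.2) in frame 1 and (7.4, 7.4) in frame 2.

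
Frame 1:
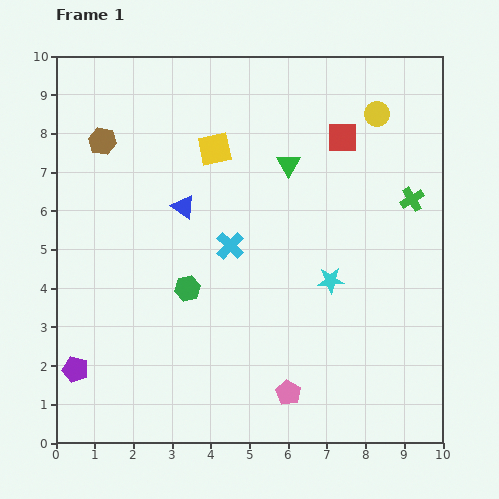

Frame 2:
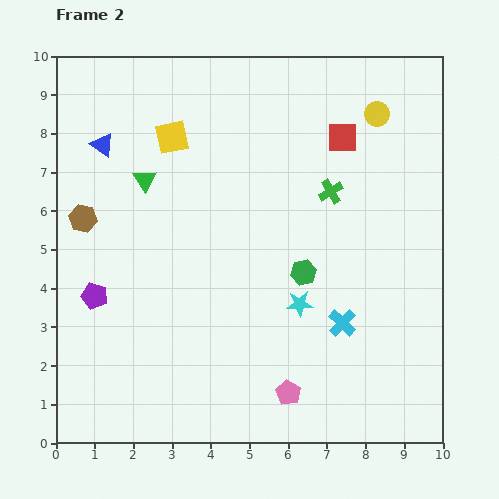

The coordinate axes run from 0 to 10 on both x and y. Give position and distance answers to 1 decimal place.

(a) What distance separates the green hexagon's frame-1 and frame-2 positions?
3.0

The green hexagon moved from (3.4, 4.0) to (6.4, 4.4), a distance of √(3.0² + 0.4²) ≈ 3.0.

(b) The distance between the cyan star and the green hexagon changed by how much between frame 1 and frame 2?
-2.9

Distance in frame 1: 3.7. Distance in frame 2: 0.8.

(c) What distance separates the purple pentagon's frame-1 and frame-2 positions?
2.0

The purple pentagon moved from (0.5, 1.9) to (1.0, 3.8), a distance of √(0.5² + 1.9²) ≈ 2.0.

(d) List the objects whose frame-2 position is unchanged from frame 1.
the pink pentagon, the red square, the yellow circle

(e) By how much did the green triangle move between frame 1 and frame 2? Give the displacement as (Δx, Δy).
(-3.7, -0.4)

The green triangle was at (6.0, 7.2) in frame 1 and (2.3, 6.8) in frame 2.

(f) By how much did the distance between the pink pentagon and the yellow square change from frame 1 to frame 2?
+0.6

Distance in frame 1: 6.6. Distance in frame 2: 7.2.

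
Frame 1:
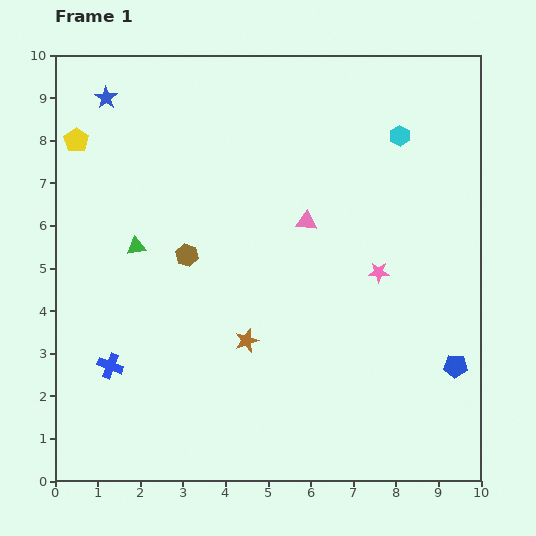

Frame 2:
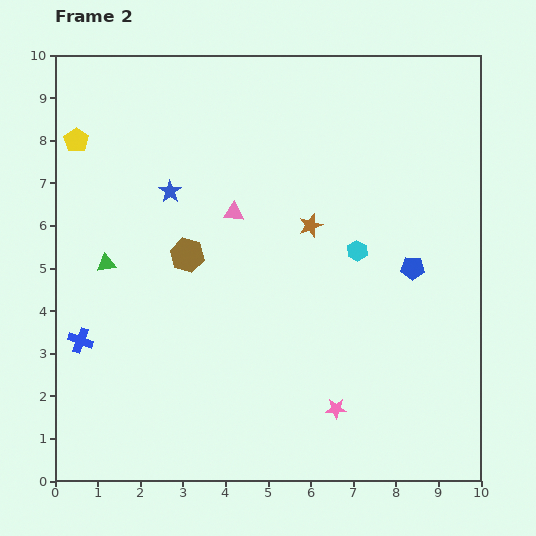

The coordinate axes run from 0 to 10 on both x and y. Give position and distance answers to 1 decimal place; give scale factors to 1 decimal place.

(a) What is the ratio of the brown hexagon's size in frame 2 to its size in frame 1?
1.5×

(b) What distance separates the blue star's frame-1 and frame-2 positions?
2.7

The blue star moved from (1.2, 9.0) to (2.7, 6.8), a distance of √(1.5² + 2.2²) ≈ 2.7.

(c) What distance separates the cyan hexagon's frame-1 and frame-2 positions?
2.9

The cyan hexagon moved from (8.1, 8.1) to (7.1, 5.4), a distance of √(1.0² + 2.7²) ≈ 2.9.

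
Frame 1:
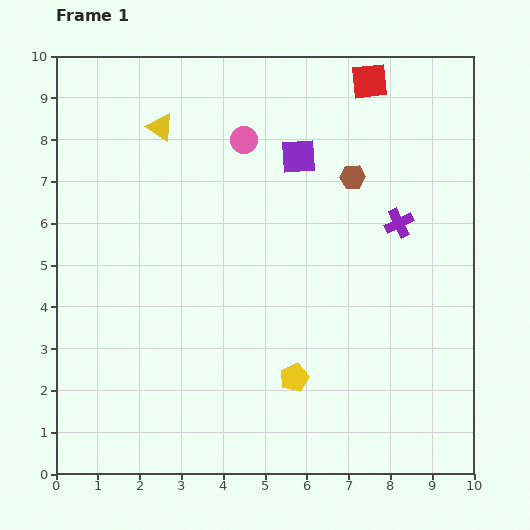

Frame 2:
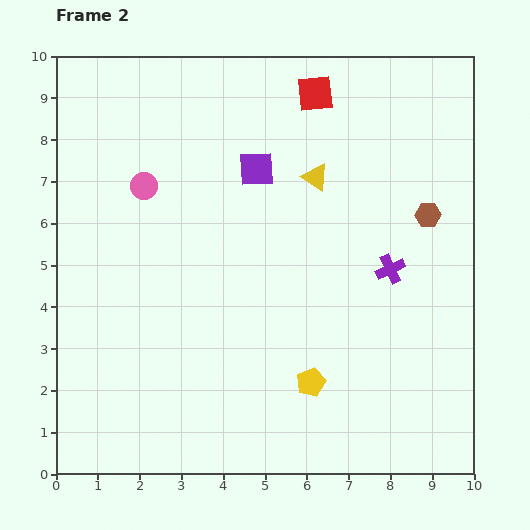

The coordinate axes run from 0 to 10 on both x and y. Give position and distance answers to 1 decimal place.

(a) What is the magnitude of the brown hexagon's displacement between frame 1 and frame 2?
2.0

The brown hexagon moved from (7.1, 7.1) to (8.9, 6.2), a distance of √(1.8² + 0.9²) ≈ 2.0.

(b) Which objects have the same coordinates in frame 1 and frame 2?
none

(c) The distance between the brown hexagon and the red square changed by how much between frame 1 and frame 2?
+1.7

Distance in frame 1: 2.3. Distance in frame 2: 4.0.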